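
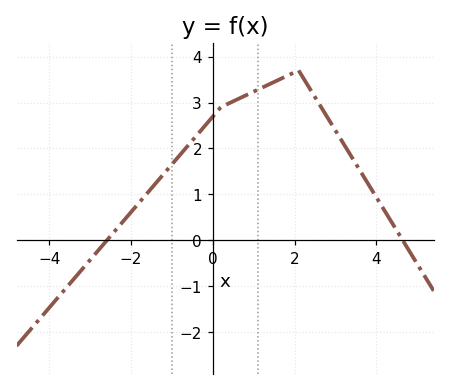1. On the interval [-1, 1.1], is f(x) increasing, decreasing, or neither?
increasing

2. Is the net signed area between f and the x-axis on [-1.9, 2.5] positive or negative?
positive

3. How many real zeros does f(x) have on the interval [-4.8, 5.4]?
2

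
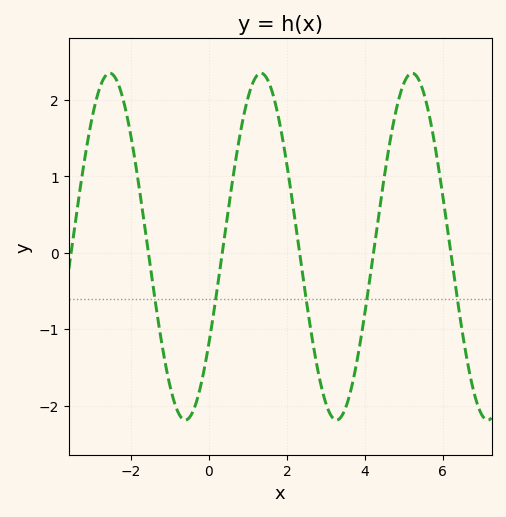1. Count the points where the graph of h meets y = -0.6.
5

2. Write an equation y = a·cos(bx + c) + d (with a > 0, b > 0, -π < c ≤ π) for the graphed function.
y = 2.27cos(1.6x - 2.2) + 0.08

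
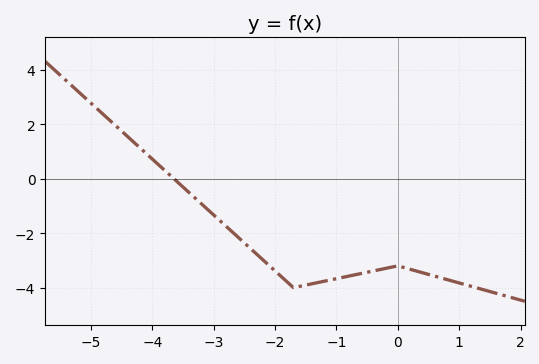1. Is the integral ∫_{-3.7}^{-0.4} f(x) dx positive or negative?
negative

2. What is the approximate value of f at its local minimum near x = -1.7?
-4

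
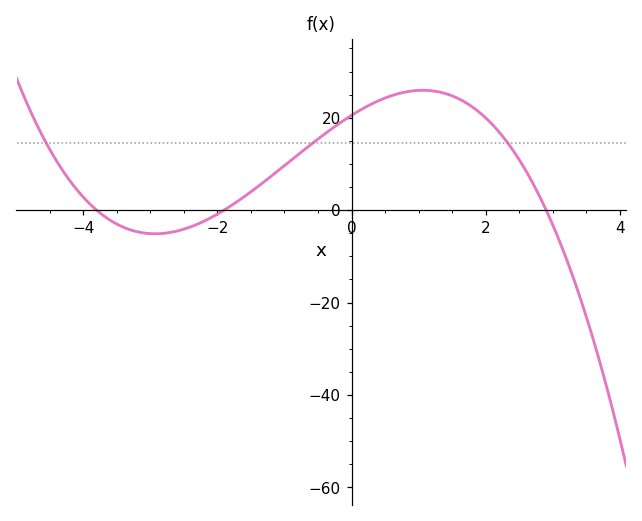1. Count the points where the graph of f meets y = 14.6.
3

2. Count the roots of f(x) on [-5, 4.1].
3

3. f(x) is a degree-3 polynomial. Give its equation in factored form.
y = -0.98(x + 3.8)(x + 1.9)(x - 2.9)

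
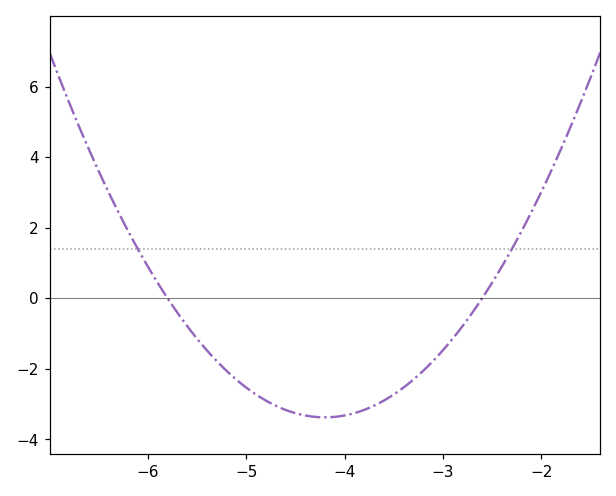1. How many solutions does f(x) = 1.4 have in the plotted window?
2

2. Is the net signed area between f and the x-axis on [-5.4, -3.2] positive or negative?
negative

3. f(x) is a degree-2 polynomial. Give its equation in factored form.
y = 1.32(x + 5.8)(x + 2.6)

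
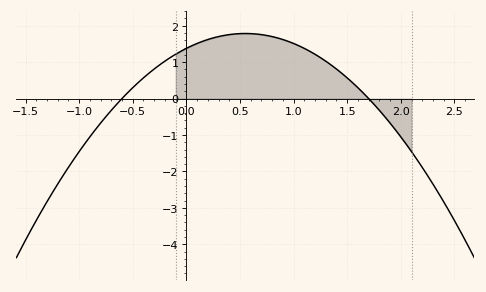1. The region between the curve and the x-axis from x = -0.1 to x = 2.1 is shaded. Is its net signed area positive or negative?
positive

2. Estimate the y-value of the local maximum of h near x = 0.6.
1.79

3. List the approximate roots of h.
-0.6, 1.7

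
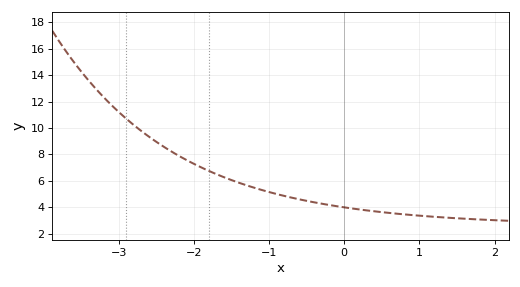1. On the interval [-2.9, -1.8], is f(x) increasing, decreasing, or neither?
decreasing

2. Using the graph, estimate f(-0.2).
4.2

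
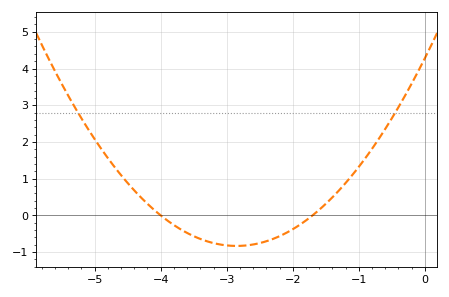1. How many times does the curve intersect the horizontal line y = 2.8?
2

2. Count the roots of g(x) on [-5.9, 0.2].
2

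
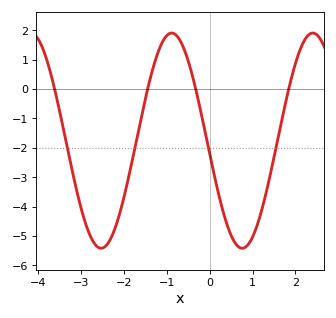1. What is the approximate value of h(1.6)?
-1.6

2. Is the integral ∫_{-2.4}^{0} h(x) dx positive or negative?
negative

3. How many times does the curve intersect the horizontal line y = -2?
4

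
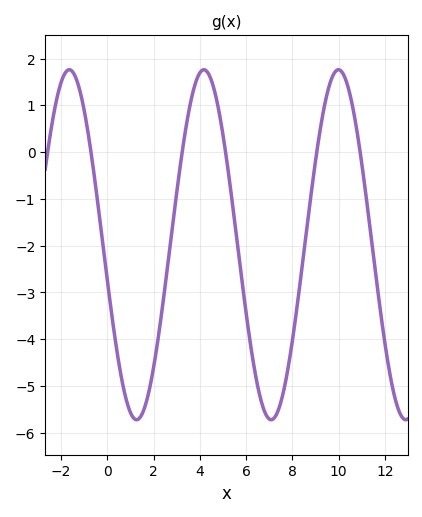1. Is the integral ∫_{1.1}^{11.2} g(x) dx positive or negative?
negative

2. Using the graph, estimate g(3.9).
1.6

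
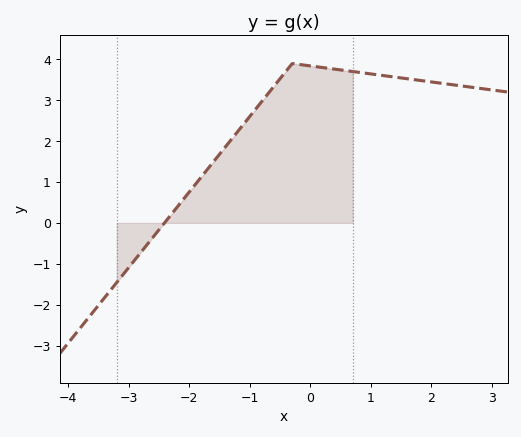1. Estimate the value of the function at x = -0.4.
3.72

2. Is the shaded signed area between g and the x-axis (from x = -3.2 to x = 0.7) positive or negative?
positive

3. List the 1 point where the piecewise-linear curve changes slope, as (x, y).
(-0.3, 3.9)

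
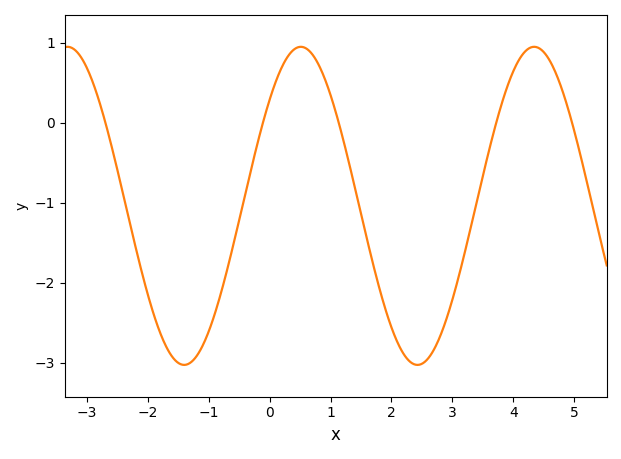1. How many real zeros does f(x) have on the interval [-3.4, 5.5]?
5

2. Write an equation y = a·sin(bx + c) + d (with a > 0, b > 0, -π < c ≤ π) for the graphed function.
y = 1.99sin(1.6x + 0.73) - 1.04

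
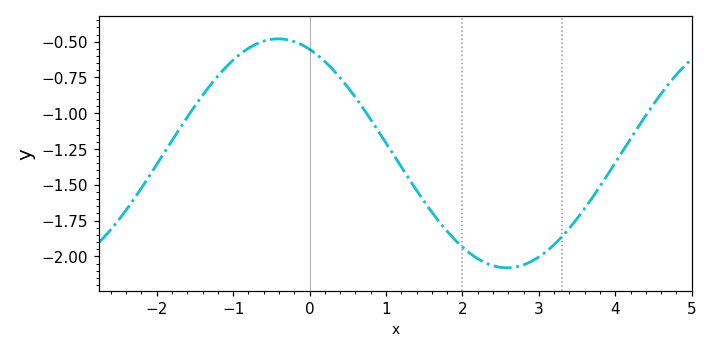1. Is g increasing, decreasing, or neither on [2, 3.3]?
neither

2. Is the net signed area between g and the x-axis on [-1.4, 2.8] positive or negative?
negative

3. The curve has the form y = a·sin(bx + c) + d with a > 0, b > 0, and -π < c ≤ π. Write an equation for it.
y = 0.8sin(1.05x + 2) - 1.28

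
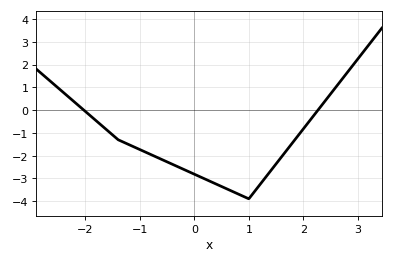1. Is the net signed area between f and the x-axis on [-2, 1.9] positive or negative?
negative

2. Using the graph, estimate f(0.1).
-2.92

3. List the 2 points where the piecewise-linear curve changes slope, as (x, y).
(-1.4, -1.3); (1, -3.9)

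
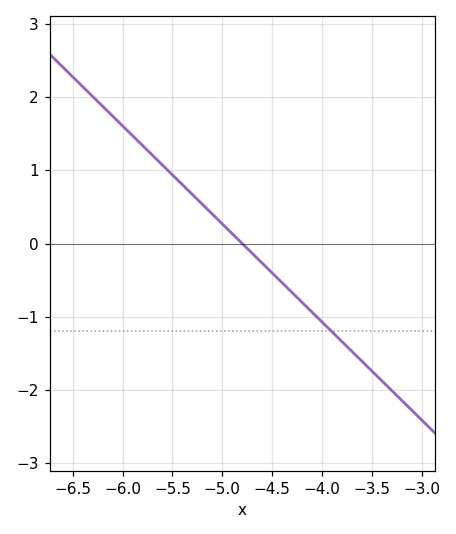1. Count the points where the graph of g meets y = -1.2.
1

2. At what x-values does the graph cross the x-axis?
-4.8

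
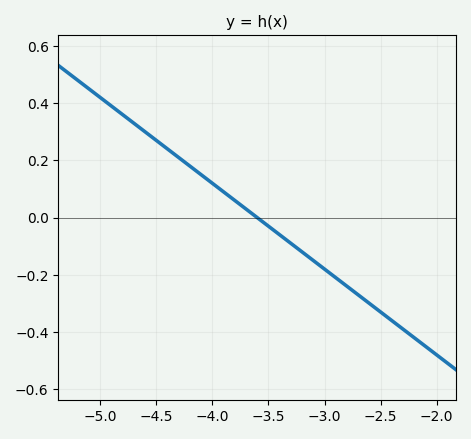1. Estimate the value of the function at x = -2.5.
-0.34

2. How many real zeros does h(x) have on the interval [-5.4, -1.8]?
1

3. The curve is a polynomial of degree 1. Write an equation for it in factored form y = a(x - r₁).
y = -0.3(x + 3.6)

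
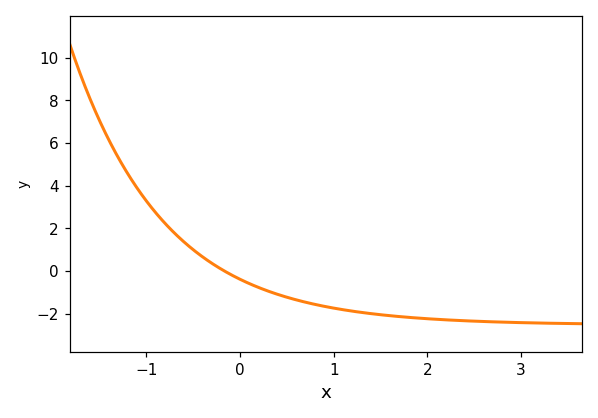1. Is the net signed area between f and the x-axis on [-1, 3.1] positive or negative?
negative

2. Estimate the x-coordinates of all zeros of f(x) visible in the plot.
-0.2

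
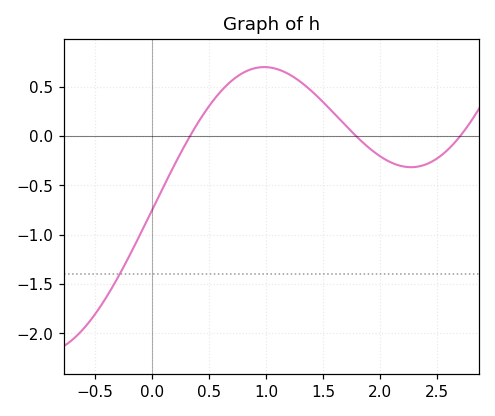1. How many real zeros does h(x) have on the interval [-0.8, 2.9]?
3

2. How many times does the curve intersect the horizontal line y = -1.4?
1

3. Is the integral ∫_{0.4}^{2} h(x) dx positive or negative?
positive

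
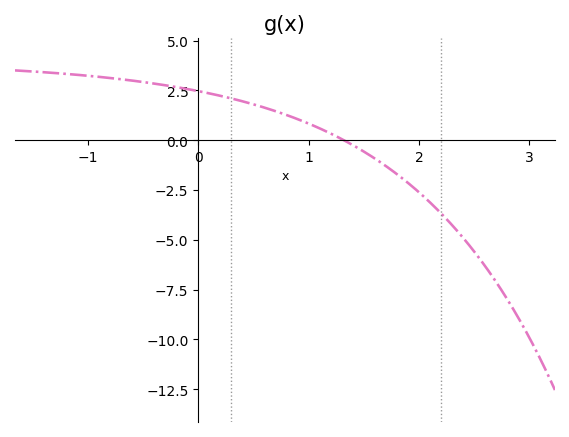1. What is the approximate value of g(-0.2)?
2.6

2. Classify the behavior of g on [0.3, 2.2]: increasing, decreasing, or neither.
decreasing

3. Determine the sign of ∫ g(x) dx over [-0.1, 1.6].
positive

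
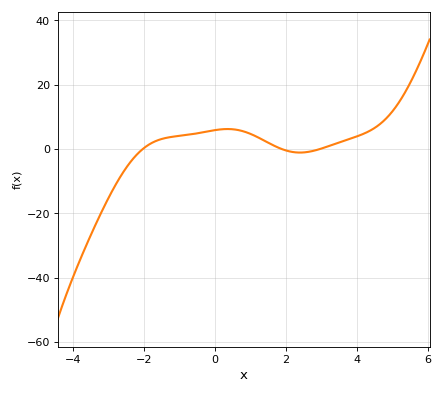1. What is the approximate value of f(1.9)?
-0.123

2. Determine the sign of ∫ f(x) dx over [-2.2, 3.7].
positive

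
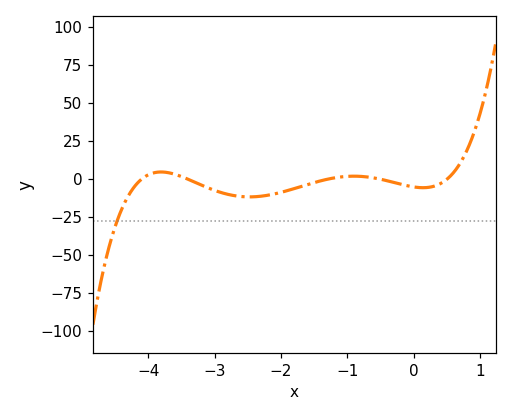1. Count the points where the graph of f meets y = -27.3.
1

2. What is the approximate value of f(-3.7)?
4.34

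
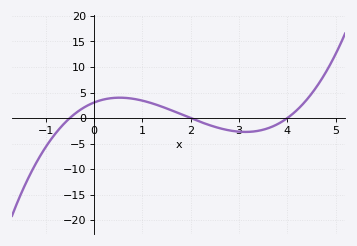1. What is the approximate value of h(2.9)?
-2.56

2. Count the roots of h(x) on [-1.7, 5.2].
3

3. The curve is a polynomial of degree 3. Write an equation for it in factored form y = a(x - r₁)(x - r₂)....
y = 0.76(x + 0.5)(x - 2)(x - 4)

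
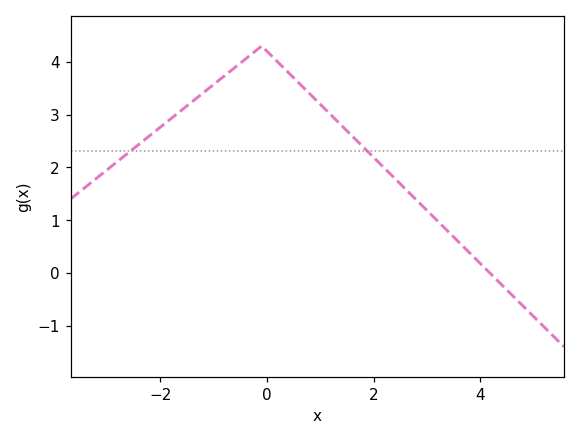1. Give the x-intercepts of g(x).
4.2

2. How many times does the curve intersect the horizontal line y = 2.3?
2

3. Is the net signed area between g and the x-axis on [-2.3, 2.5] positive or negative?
positive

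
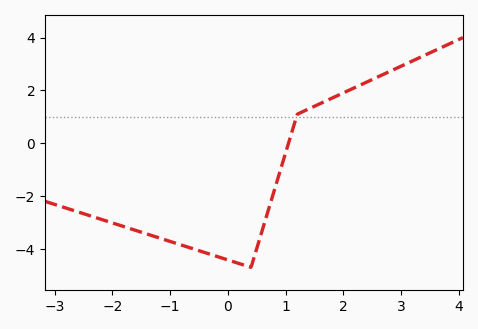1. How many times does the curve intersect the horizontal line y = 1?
1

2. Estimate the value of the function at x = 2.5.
2.41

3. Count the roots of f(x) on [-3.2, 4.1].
1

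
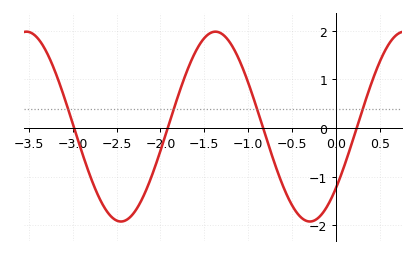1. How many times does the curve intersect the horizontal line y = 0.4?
4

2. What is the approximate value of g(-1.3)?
1.9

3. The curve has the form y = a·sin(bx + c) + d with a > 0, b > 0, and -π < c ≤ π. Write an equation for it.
y = 1.95sin(2.9x - 0.7) + 0.03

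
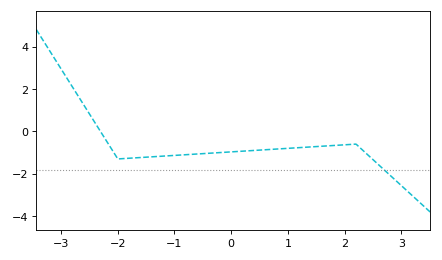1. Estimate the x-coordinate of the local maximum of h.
2.2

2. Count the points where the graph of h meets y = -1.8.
1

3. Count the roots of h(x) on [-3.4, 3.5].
1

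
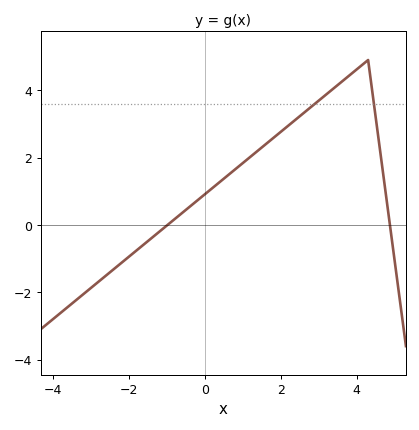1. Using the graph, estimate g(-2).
-0.941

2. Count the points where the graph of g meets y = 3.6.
2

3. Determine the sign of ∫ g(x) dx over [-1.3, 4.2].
positive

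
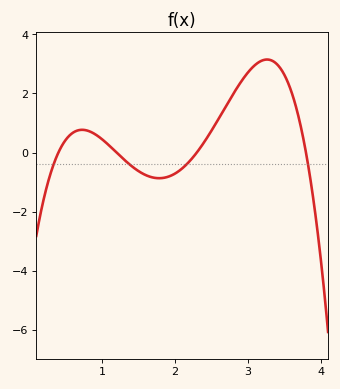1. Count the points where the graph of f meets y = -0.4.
4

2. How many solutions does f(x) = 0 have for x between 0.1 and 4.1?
4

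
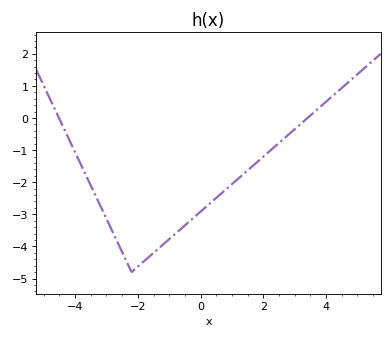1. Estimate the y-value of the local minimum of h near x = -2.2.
-4.8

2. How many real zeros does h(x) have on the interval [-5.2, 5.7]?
2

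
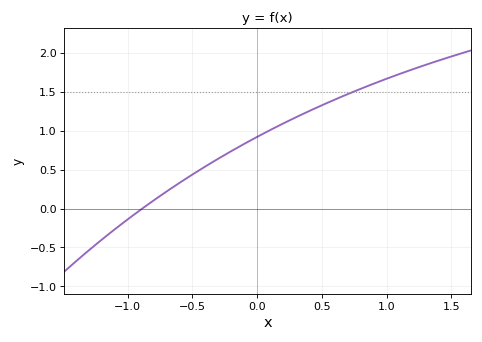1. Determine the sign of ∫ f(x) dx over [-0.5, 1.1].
positive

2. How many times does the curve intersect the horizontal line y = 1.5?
1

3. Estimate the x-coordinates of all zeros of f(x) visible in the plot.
-0.886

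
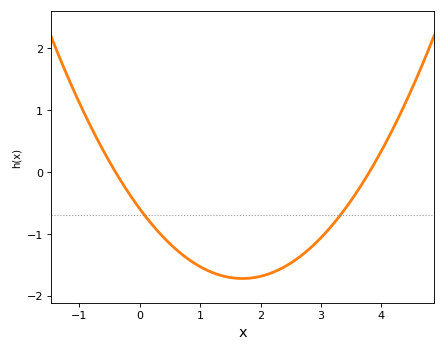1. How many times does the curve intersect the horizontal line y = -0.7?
2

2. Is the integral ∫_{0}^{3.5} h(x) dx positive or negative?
negative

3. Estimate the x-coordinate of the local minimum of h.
1.7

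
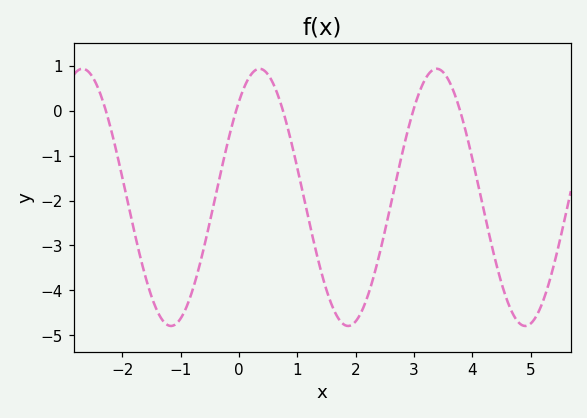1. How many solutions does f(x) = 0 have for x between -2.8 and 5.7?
5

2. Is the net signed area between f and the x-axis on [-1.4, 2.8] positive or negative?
negative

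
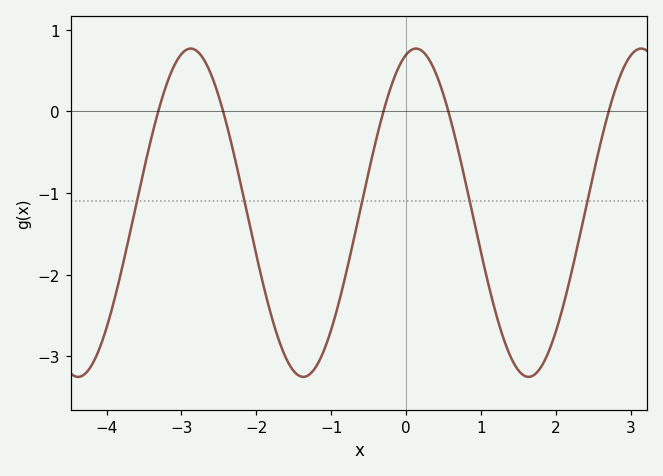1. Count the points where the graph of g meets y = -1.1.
5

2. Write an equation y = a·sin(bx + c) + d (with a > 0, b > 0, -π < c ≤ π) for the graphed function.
y = 2.01sin(2.09x + 1.3) - 1.24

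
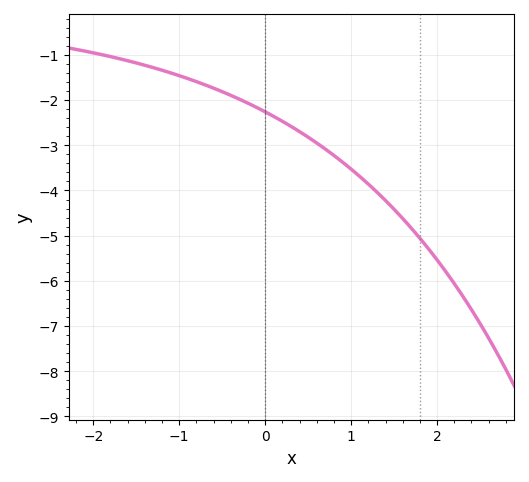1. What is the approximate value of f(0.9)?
-3.4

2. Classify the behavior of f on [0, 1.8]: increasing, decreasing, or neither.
decreasing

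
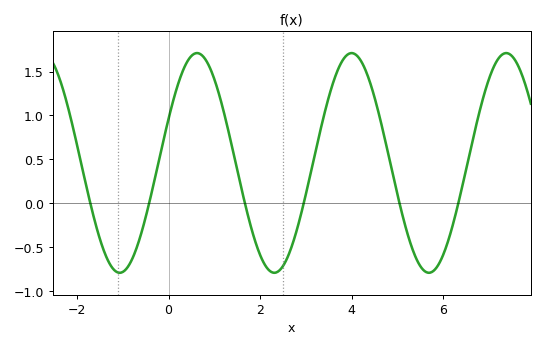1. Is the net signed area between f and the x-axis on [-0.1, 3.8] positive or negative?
positive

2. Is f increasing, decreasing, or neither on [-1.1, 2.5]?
neither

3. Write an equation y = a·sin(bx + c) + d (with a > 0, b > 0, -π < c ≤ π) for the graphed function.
y = 1.25sin(1.86x + 0.412) + 0.46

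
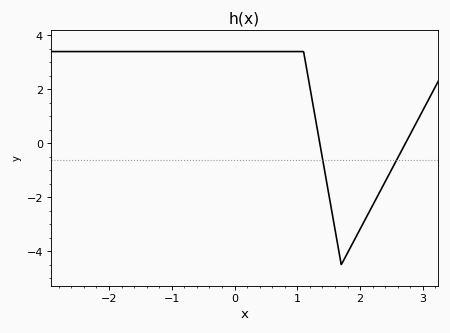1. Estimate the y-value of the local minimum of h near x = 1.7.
-4.4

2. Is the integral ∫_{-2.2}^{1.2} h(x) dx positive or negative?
positive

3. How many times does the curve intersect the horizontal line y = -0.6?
2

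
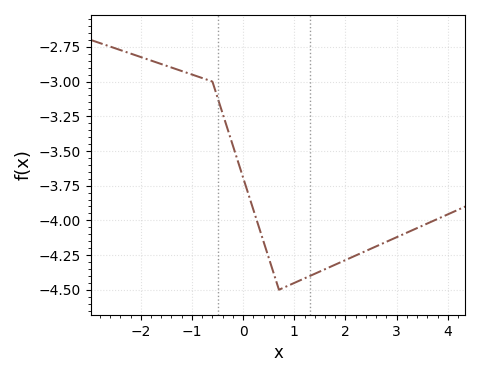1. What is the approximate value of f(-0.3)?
-3.35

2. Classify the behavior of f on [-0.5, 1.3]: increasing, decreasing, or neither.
neither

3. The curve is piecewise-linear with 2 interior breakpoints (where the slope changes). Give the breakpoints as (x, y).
(-0.6, -3); (0.7, -4.5)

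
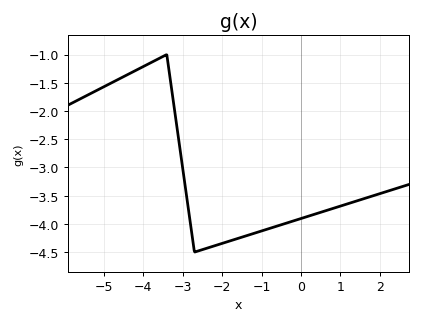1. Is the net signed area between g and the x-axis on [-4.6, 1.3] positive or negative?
negative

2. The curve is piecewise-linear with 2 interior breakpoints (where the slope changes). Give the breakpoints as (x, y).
(-3.4, -1); (-2.7, -4.5)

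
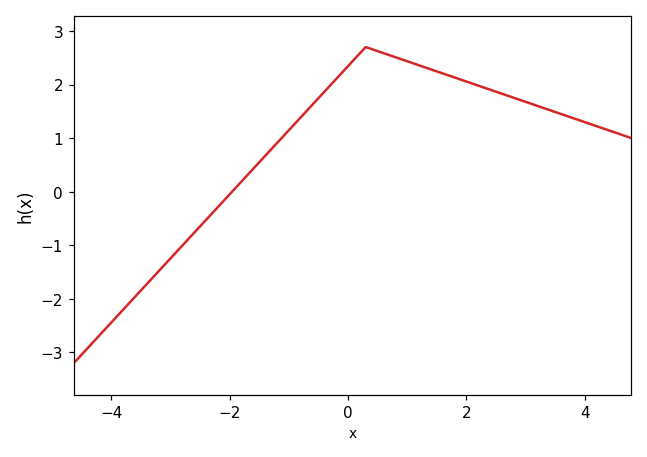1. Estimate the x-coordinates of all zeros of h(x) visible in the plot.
-1.96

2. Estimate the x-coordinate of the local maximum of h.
0.3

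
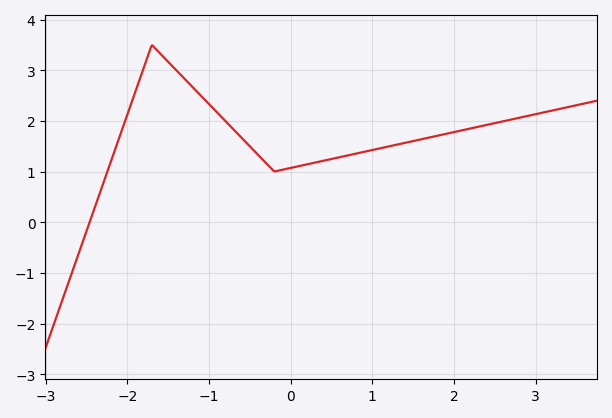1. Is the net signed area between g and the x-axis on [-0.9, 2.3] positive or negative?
positive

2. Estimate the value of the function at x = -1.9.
2.6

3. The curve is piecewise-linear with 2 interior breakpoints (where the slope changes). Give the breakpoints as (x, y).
(-1.7, 3.5); (-0.2, 1)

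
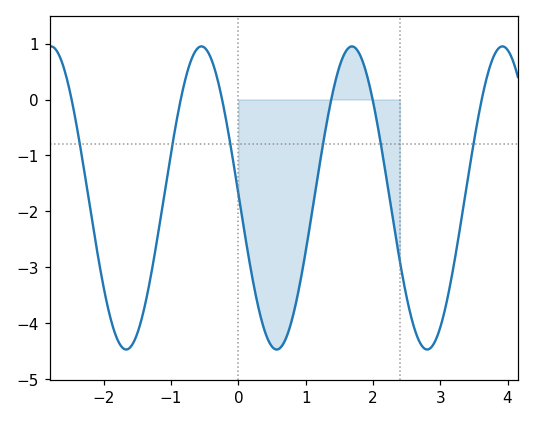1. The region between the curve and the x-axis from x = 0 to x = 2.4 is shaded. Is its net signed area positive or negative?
negative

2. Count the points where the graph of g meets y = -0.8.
6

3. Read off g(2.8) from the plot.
-4.47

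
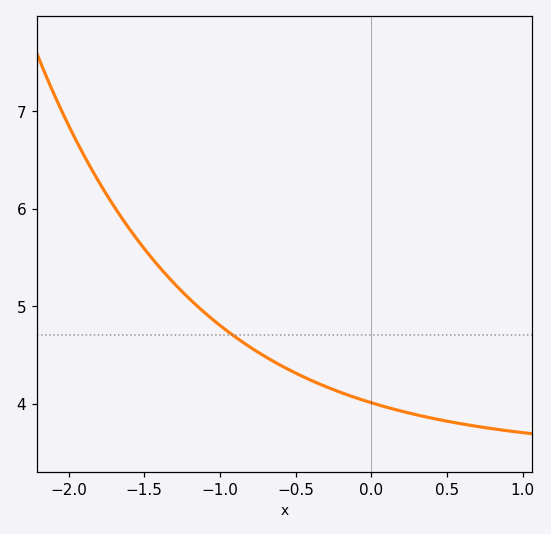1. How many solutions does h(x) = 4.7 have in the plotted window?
1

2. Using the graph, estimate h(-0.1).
4.1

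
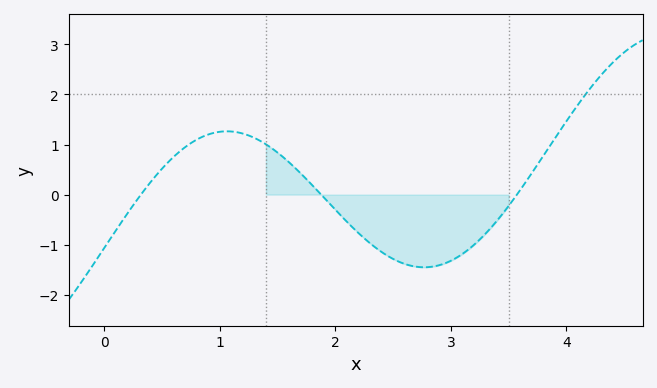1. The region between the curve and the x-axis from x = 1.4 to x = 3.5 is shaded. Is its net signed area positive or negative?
negative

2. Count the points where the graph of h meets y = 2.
1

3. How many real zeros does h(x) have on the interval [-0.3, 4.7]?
3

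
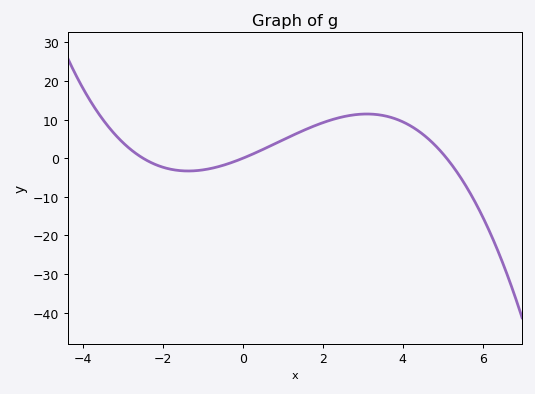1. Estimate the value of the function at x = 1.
4.74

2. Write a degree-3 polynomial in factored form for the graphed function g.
y = -0.33(x + 2.5)(x - 0)(x - 5.1)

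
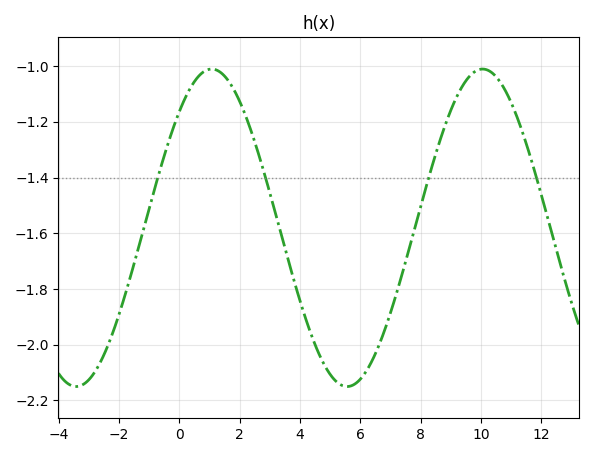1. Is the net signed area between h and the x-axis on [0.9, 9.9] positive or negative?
negative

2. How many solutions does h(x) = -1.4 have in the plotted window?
4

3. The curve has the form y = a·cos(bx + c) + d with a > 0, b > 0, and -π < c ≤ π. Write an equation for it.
y = 0.57cos(0.7x - 0.752) - 1.58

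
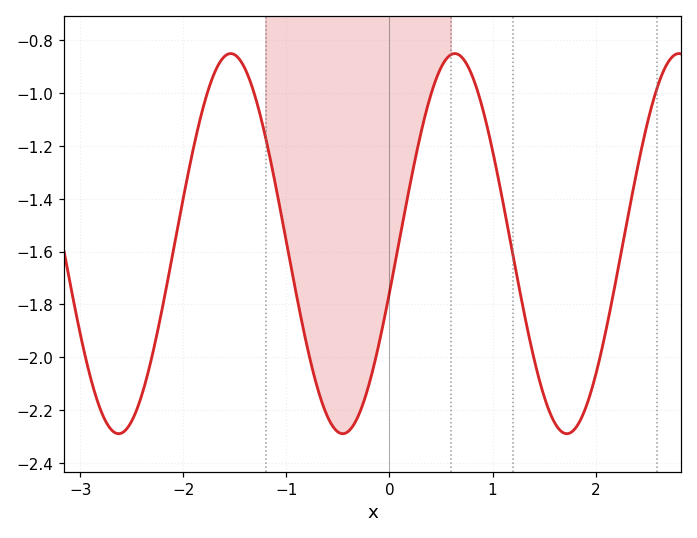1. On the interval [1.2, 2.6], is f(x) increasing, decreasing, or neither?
neither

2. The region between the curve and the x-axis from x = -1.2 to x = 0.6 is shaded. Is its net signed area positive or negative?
negative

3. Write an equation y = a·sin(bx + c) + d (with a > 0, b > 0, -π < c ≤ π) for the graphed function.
y = 0.72sin(2.9x - 0.26) - 1.57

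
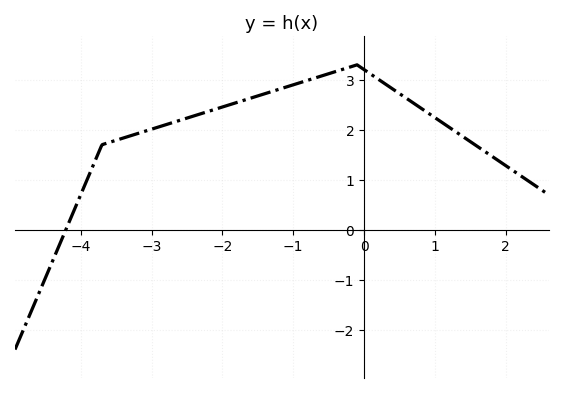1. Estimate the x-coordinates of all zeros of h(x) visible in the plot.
-4.21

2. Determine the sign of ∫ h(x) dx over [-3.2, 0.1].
positive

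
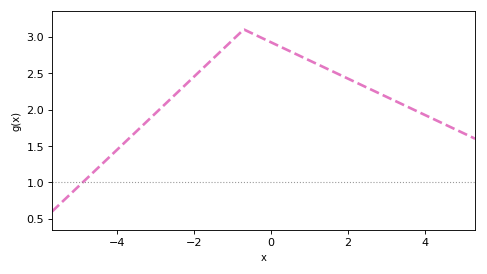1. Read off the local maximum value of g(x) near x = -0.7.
3.1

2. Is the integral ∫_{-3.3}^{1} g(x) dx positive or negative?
positive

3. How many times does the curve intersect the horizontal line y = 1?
1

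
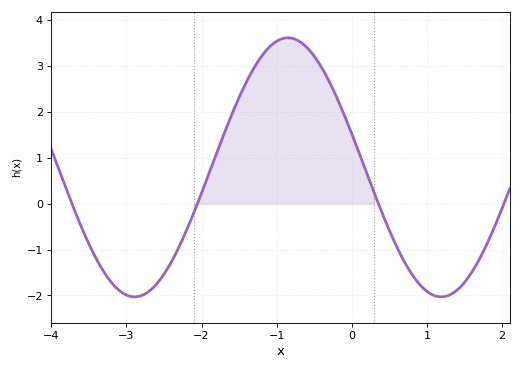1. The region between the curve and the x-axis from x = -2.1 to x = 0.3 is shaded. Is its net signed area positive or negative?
positive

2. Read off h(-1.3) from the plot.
3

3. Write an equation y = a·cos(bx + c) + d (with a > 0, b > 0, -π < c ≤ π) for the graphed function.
y = 2.82cos(1.5x + 1.3) + 0.79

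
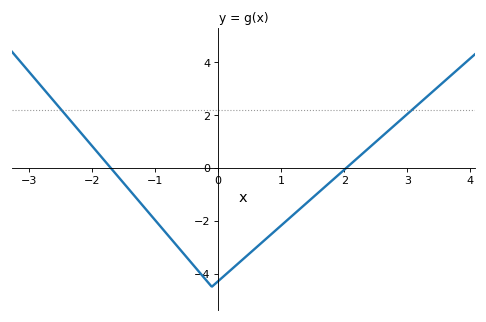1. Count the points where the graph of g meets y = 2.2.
2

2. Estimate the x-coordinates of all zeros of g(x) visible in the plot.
-1.7, 2.03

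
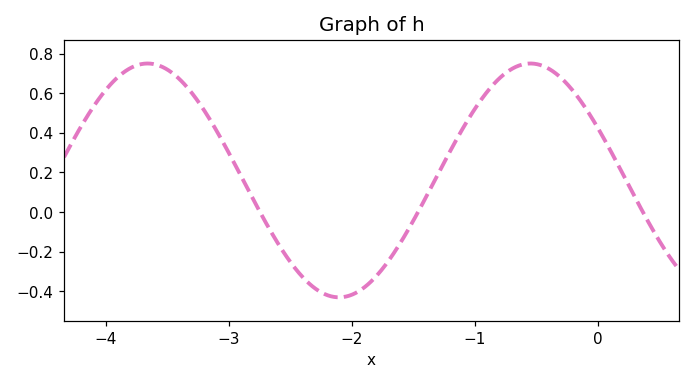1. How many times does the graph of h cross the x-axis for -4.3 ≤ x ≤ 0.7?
3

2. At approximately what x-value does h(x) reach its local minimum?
-2.1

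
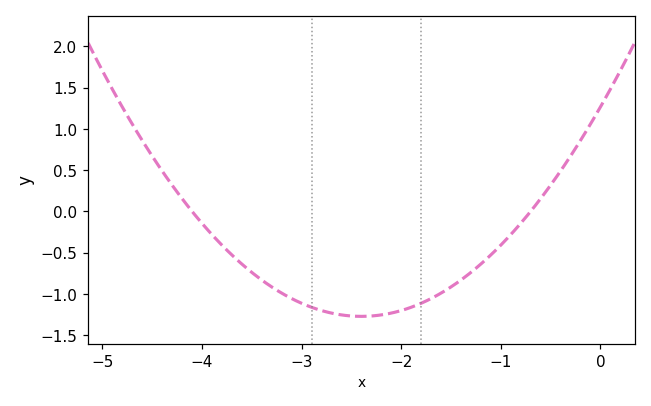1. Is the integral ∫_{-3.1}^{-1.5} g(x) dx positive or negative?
negative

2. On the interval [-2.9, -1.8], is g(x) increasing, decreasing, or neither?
neither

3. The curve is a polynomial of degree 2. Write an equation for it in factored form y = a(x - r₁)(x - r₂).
y = 0.44(x + 4.1)(x + 0.7)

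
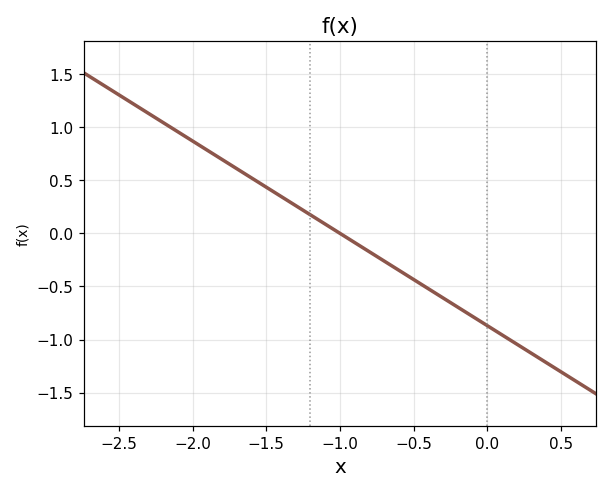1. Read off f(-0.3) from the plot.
-0.6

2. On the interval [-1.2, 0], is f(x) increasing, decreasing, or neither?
decreasing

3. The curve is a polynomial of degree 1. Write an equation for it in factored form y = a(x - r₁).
y = -0.87(x + 1)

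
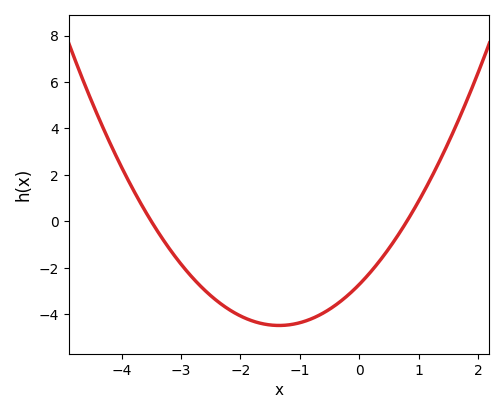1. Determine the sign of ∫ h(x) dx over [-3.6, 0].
negative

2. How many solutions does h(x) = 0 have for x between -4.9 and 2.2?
2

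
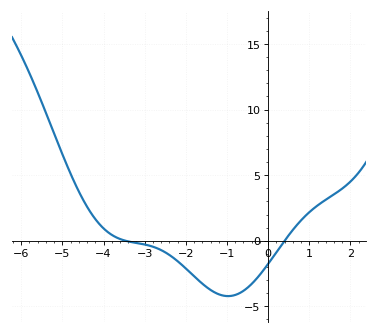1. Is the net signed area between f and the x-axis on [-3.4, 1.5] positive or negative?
negative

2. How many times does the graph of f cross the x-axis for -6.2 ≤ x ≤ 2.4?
2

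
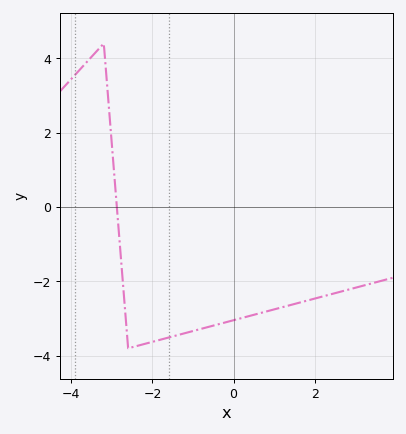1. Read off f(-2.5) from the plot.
-3.77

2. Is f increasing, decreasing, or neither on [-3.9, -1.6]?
neither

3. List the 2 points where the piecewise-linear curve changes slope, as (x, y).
(-3.2, 4.4); (-2.6, -3.8)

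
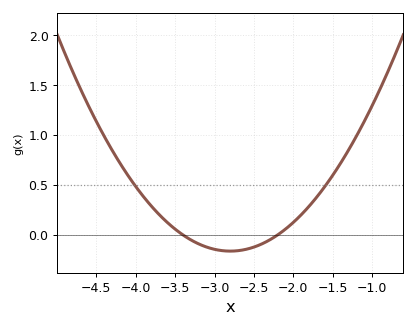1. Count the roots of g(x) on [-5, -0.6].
2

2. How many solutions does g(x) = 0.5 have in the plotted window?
2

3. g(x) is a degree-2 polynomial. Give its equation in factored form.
y = 0.45(x + 3.4)(x + 2.2)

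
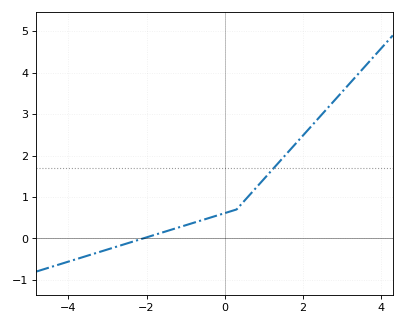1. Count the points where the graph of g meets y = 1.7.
1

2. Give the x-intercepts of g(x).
-2.09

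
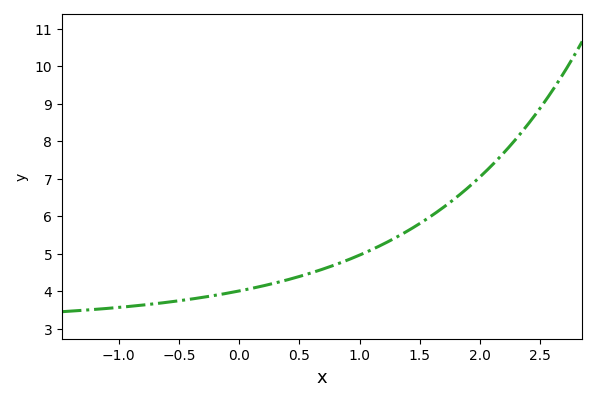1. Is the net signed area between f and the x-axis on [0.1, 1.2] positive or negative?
positive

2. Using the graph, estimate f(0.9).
4.8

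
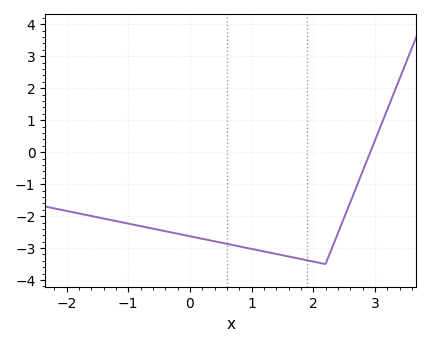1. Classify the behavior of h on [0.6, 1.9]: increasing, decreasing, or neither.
decreasing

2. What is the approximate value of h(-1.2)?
-2.2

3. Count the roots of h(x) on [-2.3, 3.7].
1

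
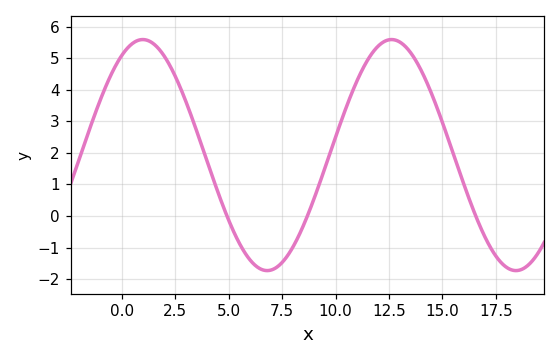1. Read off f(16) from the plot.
1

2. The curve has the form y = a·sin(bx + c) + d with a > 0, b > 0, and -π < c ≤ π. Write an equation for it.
y = 3.66sin(0.54x + 1) + 1.93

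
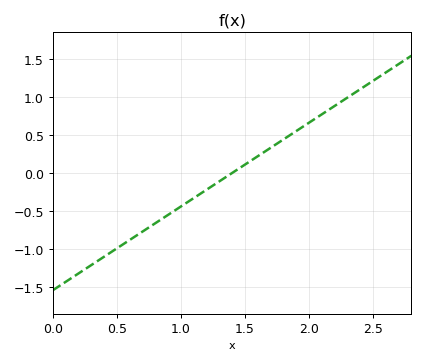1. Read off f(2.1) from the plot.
0.75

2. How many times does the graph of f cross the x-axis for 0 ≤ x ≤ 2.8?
1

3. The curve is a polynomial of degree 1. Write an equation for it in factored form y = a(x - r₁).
y = 1.1(x - 1.4)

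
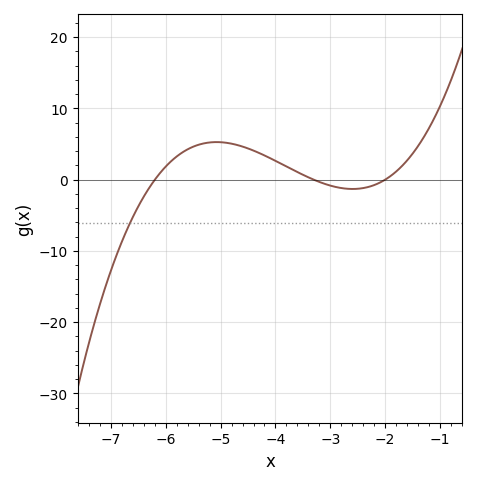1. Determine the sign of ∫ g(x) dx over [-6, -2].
positive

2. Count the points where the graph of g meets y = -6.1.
1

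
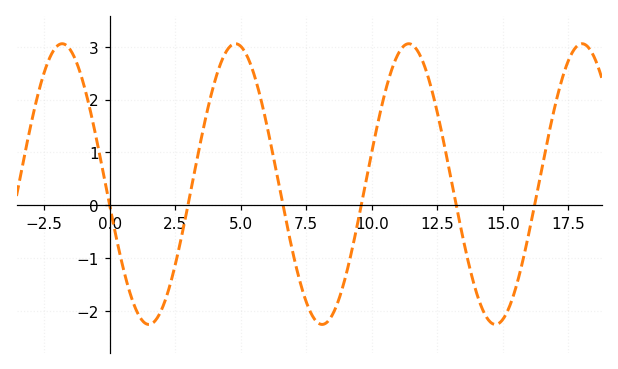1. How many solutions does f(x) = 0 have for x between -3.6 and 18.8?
6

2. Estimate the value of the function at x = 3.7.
1.73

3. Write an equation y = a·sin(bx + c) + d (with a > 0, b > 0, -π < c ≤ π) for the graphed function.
y = 2.66sin(0.95x - 2.99) + 0.4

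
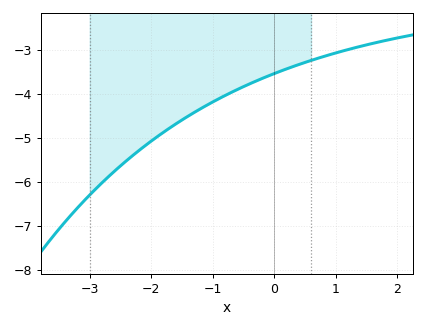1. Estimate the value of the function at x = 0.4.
-3.3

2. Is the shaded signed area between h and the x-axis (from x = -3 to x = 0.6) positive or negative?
negative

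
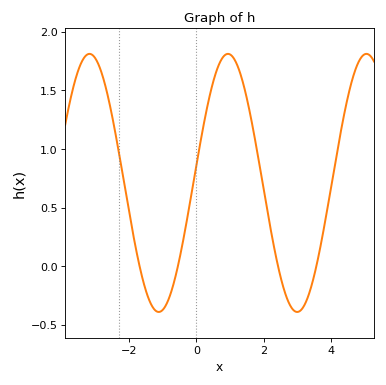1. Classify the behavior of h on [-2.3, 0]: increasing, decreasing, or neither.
neither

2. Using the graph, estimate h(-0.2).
0.55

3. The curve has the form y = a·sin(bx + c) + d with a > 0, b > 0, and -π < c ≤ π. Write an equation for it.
y = 1.1sin(1.5x + 0.14) + 0.71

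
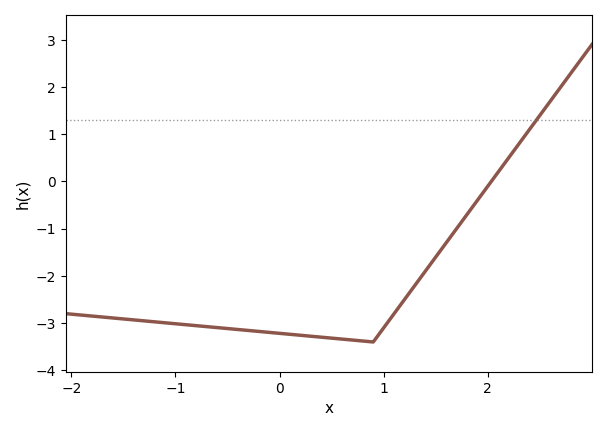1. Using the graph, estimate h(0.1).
-3.2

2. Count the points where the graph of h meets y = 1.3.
1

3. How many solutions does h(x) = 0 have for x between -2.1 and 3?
1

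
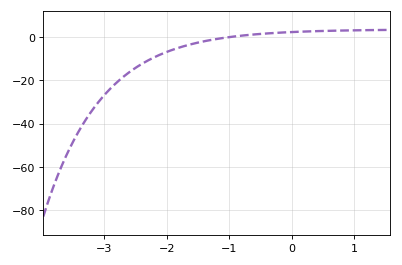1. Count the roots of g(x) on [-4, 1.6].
1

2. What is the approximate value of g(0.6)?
2.83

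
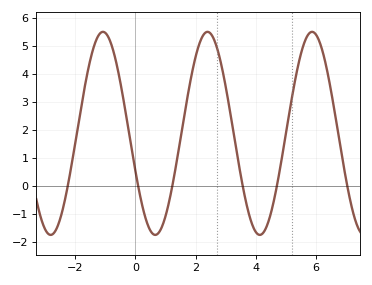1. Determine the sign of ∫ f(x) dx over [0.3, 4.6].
positive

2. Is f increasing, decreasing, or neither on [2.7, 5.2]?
neither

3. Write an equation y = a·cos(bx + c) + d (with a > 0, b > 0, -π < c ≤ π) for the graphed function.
y = 3.62cos(1.81x + 1.95) + 1.87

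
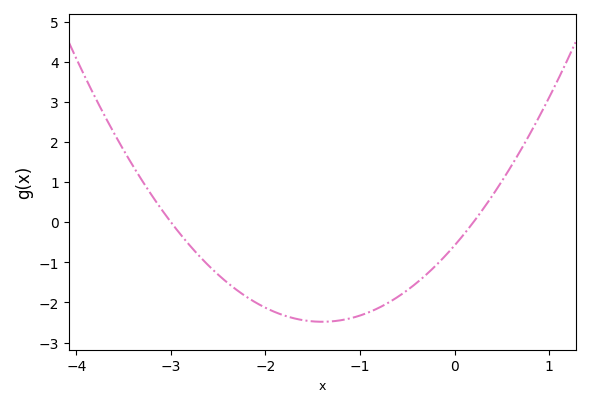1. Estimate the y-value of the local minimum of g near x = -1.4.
-2.5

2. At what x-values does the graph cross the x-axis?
-3, 0.2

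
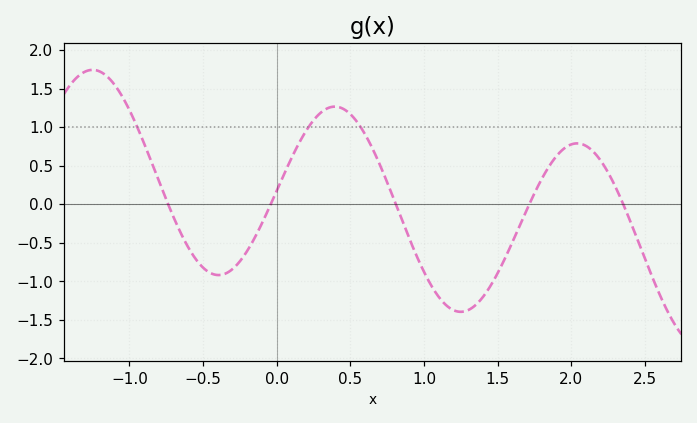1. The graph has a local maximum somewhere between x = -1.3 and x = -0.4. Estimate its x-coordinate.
-1.3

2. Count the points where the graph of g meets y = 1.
3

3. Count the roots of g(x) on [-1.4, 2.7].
5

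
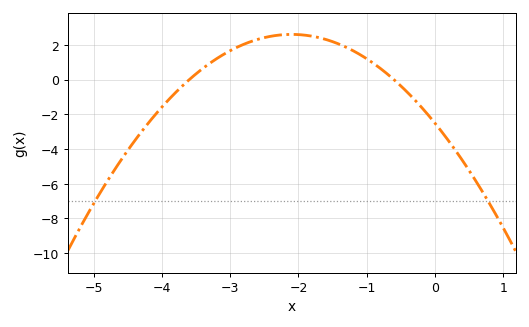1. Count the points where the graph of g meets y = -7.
2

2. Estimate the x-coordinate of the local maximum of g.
-2.1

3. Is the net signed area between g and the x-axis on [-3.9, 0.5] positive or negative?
positive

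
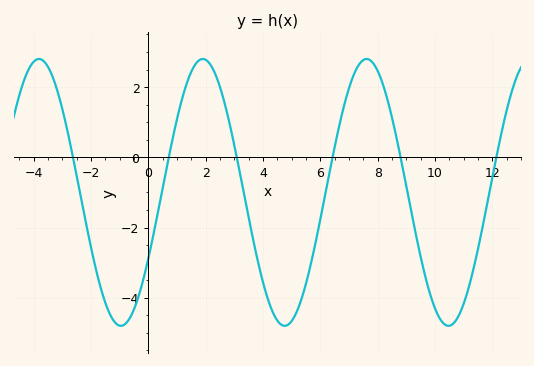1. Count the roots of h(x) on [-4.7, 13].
6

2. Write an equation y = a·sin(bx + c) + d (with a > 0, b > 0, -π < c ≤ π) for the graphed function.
y = 3.8sin(1.1x - 0.52) - 1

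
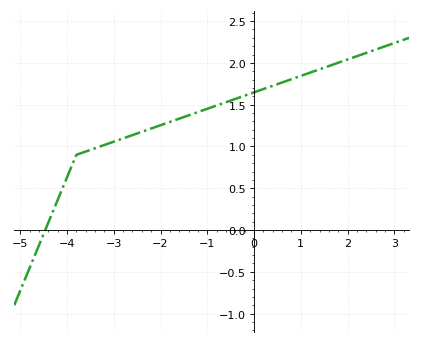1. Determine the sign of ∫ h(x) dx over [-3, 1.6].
positive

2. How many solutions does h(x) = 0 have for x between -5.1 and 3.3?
1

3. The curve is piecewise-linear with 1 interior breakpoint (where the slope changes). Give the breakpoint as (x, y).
(-3.8, 0.9)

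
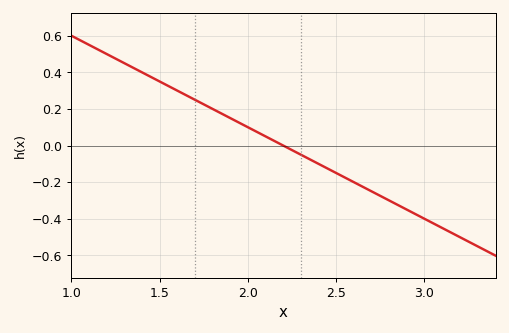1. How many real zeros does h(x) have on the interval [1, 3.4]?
1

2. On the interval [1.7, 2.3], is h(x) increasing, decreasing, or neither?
decreasing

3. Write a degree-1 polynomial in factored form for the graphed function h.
y = -0.5(x - 2.2)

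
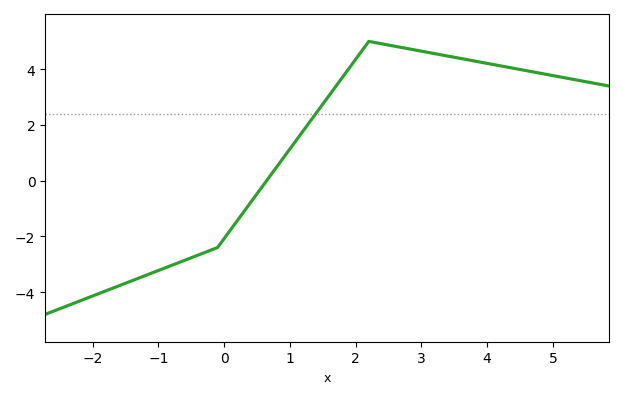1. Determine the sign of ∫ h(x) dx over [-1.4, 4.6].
positive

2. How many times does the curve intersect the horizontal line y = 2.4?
1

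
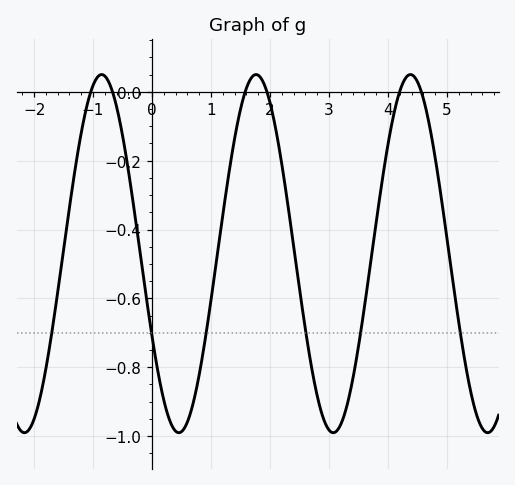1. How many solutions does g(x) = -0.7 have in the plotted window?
6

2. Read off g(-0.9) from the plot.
0.047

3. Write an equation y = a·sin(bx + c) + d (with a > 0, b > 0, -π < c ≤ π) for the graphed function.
y = 0.52sin(2.4x - 2.66) - 0.47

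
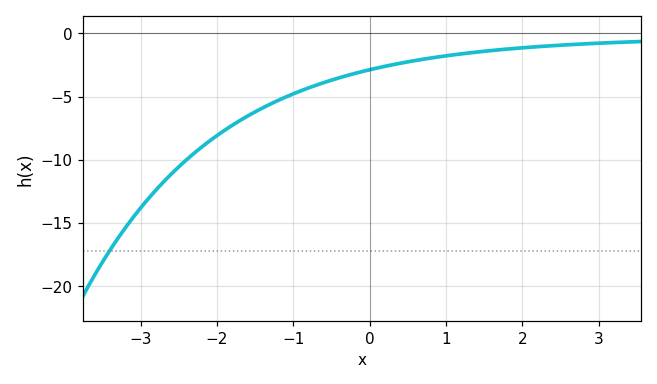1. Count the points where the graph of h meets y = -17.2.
1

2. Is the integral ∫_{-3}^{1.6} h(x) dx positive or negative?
negative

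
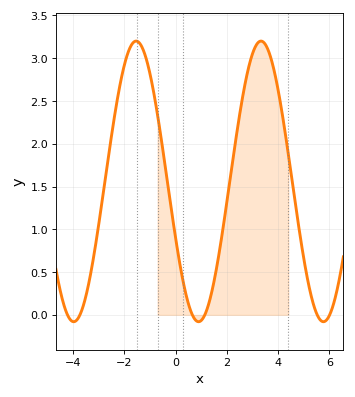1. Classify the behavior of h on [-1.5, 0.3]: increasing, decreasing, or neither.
decreasing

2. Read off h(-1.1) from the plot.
2.95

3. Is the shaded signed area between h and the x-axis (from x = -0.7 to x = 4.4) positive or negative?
positive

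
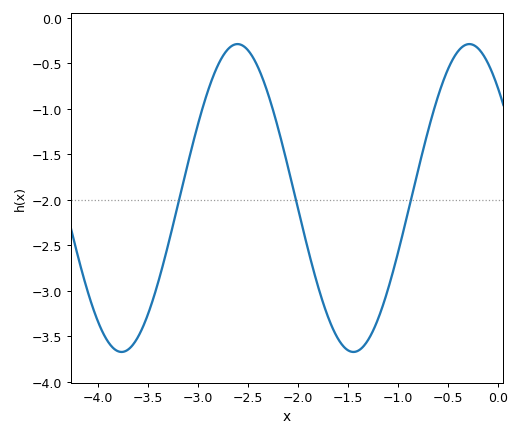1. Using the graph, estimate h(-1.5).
-3.65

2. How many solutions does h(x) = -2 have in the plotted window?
3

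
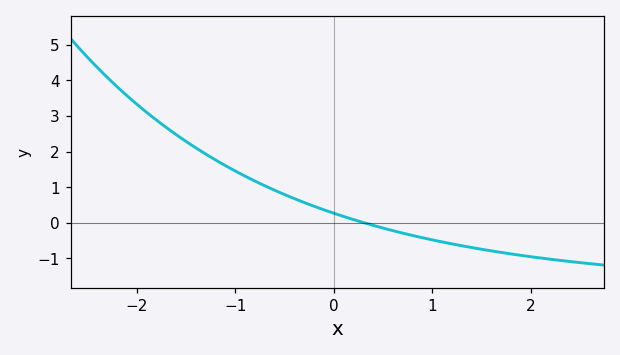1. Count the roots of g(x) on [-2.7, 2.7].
1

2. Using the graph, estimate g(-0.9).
1.31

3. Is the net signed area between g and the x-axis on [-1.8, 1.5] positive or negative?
positive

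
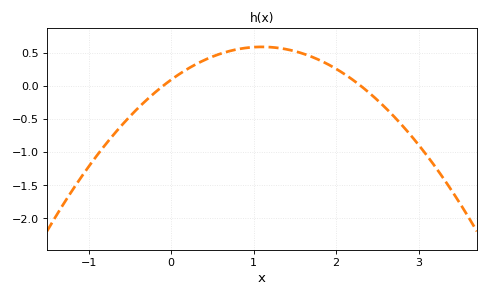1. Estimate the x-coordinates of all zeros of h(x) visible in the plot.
-0.1, 2.3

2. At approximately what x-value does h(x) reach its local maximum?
1.1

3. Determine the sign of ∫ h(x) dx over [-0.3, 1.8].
positive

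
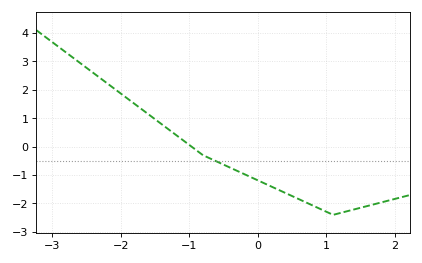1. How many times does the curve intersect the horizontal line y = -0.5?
1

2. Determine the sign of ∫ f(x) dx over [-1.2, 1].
negative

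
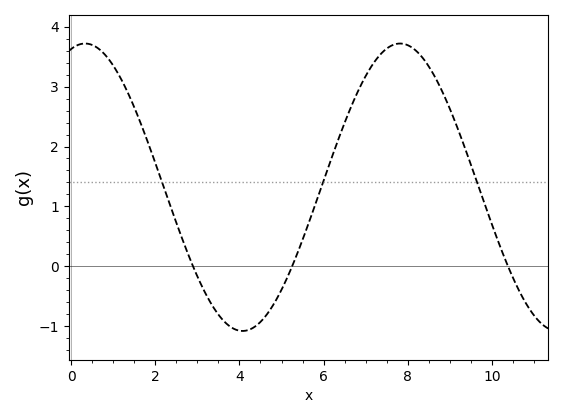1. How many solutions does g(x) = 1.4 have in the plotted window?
3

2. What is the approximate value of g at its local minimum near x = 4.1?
-1.08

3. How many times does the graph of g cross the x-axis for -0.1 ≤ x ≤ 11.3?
3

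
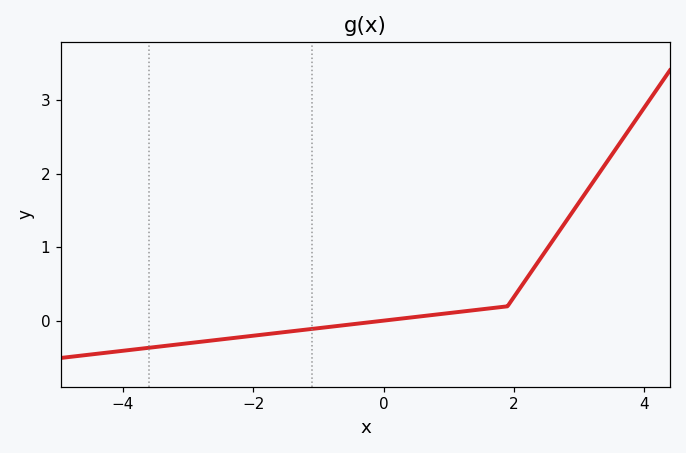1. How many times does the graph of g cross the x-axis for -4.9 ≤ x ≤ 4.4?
1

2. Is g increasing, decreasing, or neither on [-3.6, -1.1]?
increasing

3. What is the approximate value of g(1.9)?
0.2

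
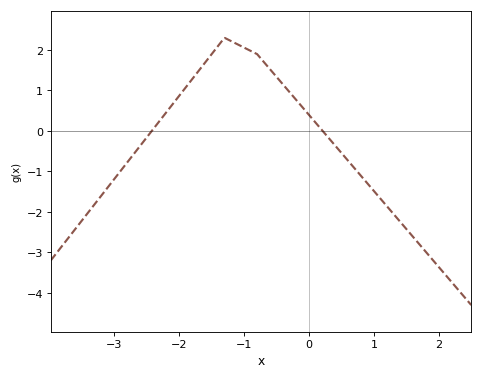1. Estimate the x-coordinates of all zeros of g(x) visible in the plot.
-2.42, 0.209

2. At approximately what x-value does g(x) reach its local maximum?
-1.3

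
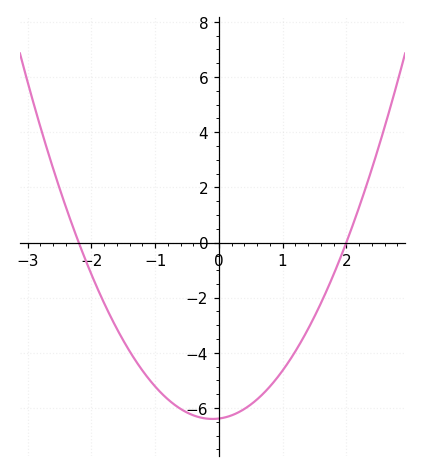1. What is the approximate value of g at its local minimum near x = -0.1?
-6.4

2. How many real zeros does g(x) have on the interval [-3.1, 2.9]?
2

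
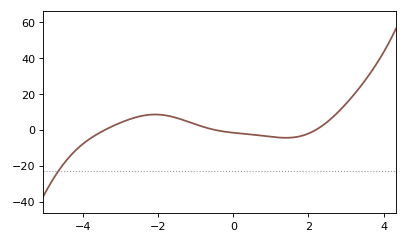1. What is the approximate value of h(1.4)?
-4.38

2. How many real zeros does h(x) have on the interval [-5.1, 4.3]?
3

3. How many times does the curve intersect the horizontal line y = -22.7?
1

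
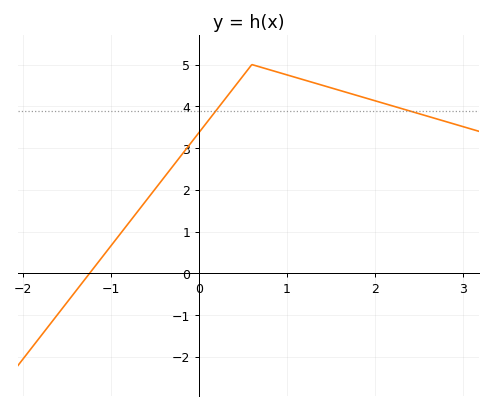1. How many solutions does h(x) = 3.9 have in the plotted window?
2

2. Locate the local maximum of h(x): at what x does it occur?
0.6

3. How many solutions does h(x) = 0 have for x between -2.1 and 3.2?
1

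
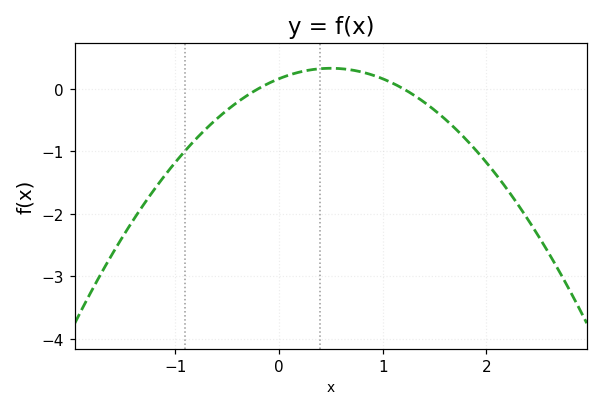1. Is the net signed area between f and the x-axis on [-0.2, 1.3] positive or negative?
positive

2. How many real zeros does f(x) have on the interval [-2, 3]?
2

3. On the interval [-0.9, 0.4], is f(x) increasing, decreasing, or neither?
increasing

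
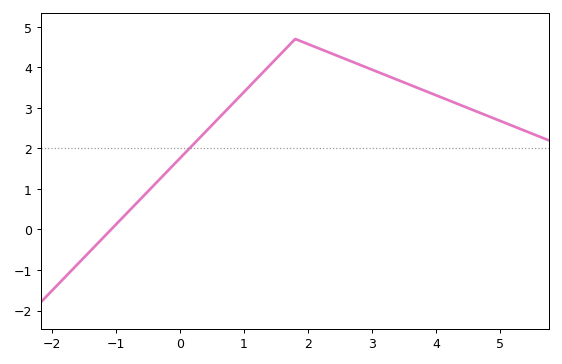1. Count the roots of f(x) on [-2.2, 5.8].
1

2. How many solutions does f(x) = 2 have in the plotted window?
1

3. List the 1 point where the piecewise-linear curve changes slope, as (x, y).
(1.8, 4.7)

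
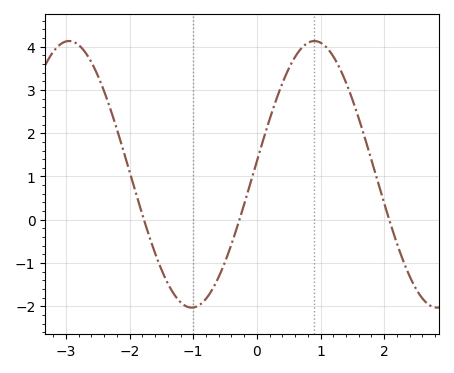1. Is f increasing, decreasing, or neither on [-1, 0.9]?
increasing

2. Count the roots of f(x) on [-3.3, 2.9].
3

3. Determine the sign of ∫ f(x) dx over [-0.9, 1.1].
positive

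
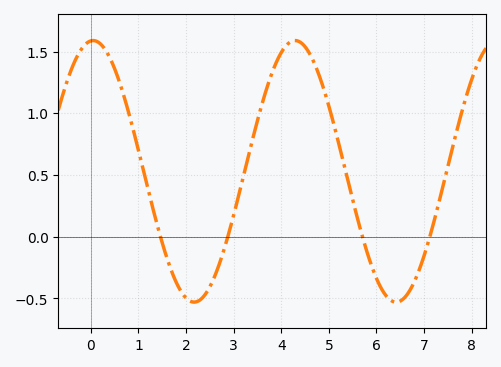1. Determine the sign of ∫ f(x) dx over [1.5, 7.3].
positive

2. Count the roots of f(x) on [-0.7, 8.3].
4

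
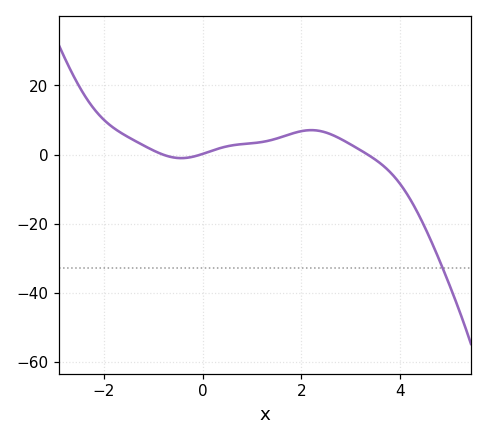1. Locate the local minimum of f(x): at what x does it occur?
-0.435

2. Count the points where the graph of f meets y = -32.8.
1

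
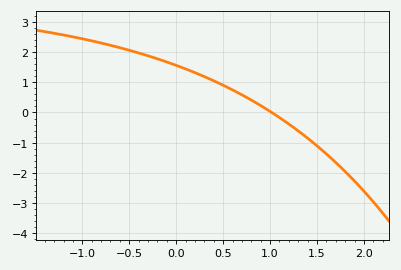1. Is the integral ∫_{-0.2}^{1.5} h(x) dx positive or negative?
positive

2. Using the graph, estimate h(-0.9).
2.4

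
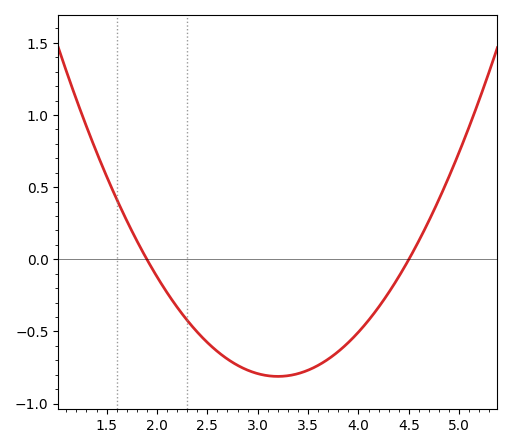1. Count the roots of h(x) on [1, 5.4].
2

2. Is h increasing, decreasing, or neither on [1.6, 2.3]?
decreasing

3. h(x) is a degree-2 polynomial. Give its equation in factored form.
y = 0.48(x - 1.9)(x - 4.5)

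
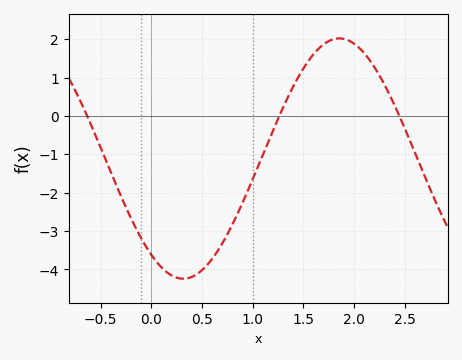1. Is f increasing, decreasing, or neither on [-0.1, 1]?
neither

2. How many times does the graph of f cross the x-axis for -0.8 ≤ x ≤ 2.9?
3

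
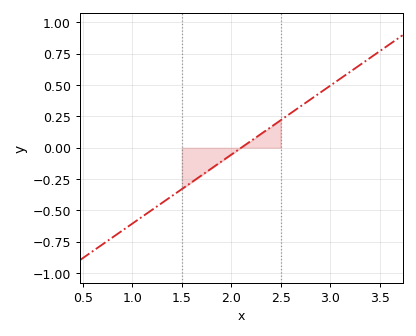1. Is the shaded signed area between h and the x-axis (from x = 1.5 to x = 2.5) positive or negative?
negative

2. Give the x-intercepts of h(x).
2.1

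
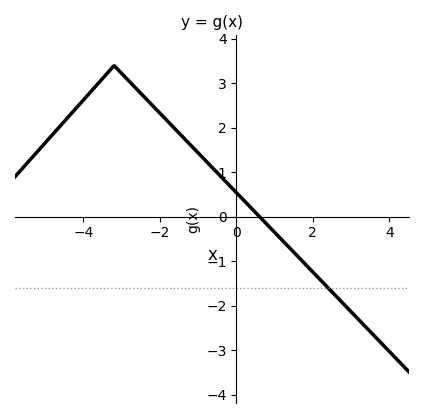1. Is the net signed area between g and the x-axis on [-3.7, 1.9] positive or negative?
positive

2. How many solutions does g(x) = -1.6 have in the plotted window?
1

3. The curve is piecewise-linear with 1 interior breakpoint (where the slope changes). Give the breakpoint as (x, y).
(-3.2, 3.4)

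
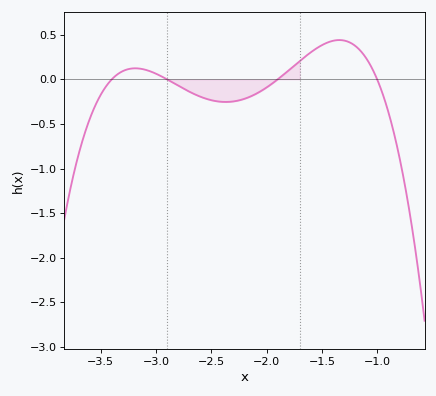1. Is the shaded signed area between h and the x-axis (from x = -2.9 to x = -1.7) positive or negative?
negative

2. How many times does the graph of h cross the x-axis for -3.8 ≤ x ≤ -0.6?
4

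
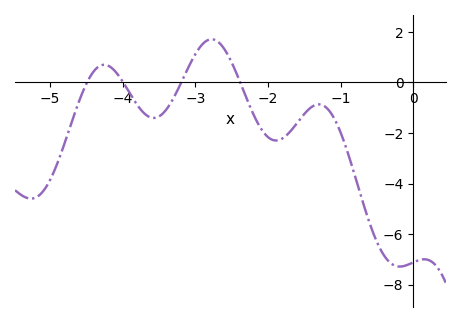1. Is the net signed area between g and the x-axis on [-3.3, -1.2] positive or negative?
negative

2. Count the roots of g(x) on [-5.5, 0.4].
4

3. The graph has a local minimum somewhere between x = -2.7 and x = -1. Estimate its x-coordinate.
-1.89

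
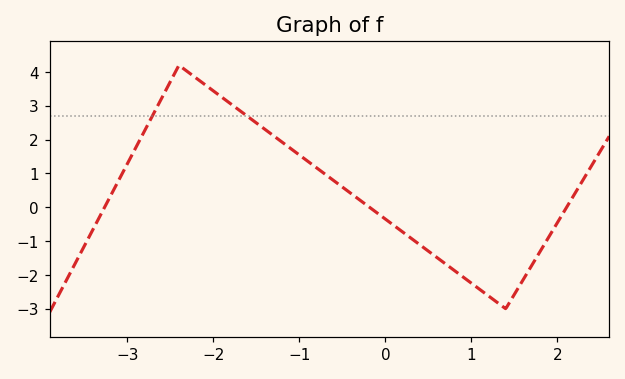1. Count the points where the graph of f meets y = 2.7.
2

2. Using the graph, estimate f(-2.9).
1.8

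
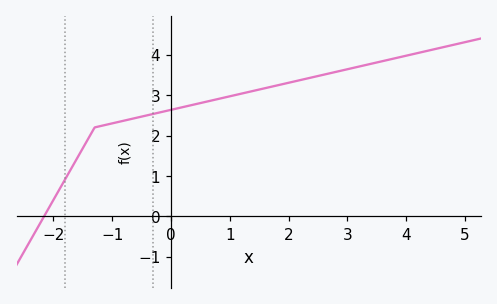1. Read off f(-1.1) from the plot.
2.3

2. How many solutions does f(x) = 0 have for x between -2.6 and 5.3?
1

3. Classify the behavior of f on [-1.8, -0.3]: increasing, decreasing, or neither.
increasing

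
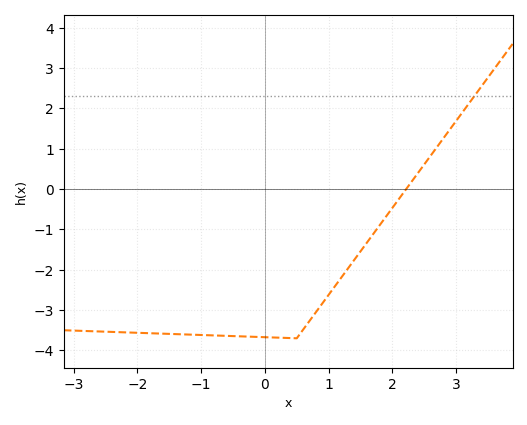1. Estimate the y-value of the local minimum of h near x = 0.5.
-3.7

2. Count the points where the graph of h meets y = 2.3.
1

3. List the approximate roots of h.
2.2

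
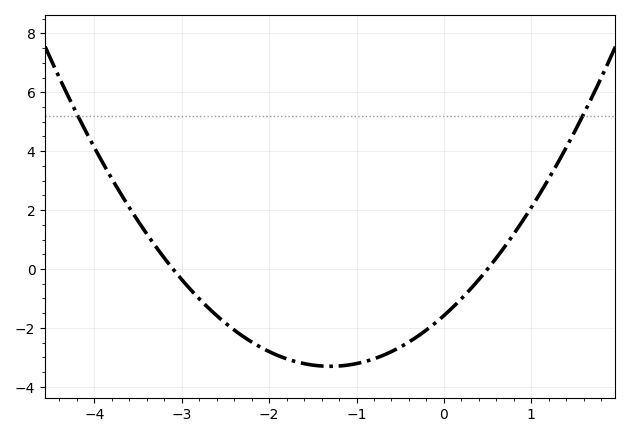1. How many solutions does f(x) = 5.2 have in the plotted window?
2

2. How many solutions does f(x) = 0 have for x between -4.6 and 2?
2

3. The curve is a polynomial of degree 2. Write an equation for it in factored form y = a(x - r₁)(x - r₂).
y = 1.02(x + 3.1)(x - 0.5)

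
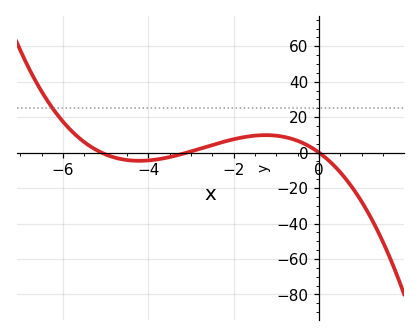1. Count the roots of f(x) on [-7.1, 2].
3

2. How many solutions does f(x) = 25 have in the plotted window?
1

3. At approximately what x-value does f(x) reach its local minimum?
-4.22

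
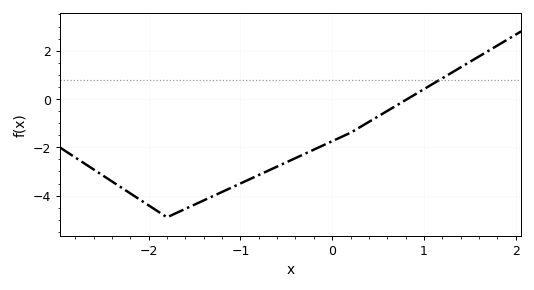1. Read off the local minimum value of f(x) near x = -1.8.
-4.8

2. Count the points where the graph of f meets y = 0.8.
1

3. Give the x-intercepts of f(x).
0.8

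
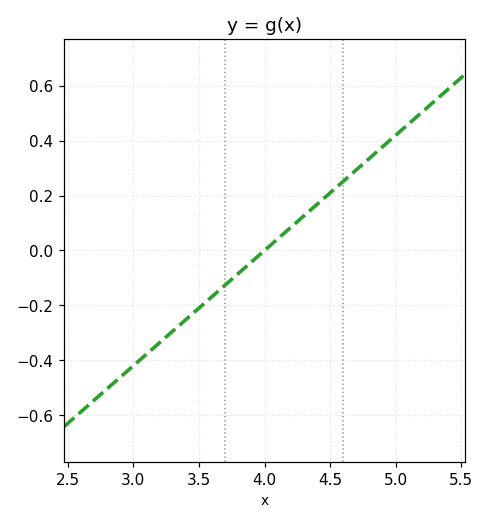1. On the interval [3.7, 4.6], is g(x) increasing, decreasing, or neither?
increasing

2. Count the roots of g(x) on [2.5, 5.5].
1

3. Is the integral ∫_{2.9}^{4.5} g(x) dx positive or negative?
negative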